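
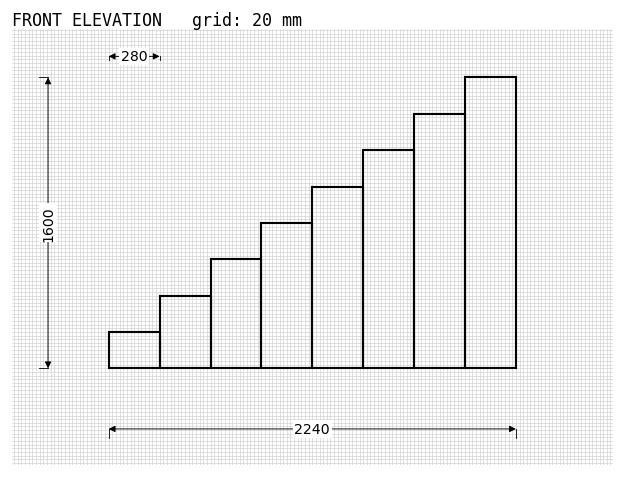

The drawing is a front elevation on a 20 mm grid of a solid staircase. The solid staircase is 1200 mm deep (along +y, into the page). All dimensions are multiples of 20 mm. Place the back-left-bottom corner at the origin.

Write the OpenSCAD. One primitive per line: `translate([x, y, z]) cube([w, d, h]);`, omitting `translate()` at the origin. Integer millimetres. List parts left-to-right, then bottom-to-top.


cube([280, 1200, 200]);
translate([280, 0, 0]) cube([280, 1200, 400]);
translate([560, 0, 0]) cube([280, 1200, 600]);
translate([840, 0, 0]) cube([280, 1200, 800]);
translate([1120, 0, 0]) cube([280, 1200, 1000]);
translate([1400, 0, 0]) cube([280, 1200, 1200]);
translate([1680, 0, 0]) cube([280, 1200, 1400]);
translate([1960, 0, 0]) cube([280, 1200, 1600]);


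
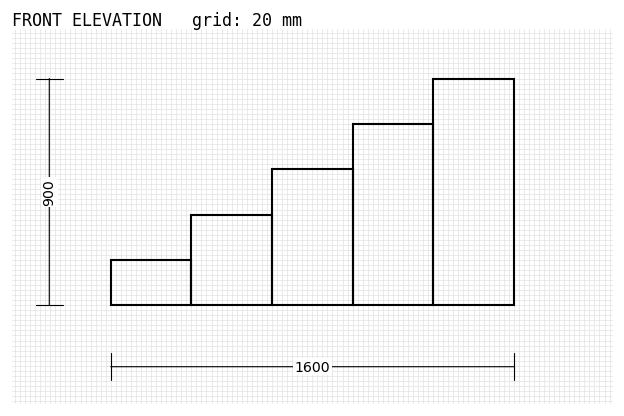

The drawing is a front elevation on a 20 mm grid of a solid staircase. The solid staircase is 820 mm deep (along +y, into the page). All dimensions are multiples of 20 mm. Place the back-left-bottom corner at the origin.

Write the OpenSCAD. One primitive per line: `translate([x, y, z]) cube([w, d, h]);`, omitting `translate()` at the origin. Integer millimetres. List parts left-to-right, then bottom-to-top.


cube([320, 820, 180]);
translate([320, 0, 0]) cube([320, 820, 360]);
translate([640, 0, 0]) cube([320, 820, 540]);
translate([960, 0, 0]) cube([320, 820, 720]);
translate([1280, 0, 0]) cube([320, 820, 900]);


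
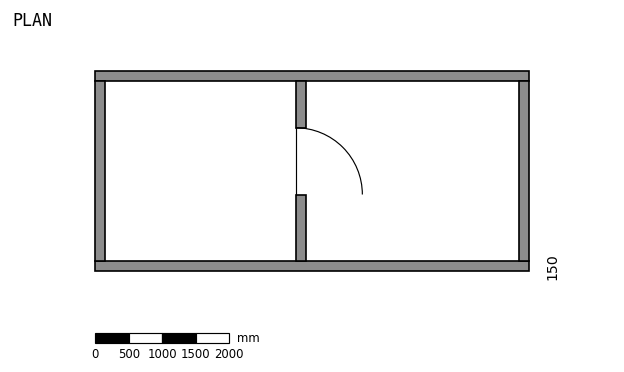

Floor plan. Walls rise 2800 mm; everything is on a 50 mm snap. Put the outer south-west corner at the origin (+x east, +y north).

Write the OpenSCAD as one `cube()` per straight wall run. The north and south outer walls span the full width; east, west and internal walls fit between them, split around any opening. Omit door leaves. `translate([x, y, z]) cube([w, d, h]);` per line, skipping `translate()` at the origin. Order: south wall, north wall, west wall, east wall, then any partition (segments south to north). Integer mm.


cube([6500, 150, 2800]);
translate([0, 2850, 0]) cube([6500, 150, 2800]);
translate([0, 150, 0]) cube([150, 2700, 2800]);
translate([6350, 150, 0]) cube([150, 2700, 2800]);
translate([3000, 150, 0]) cube([150, 1000, 2800]);
translate([3000, 2150, 0]) cube([150, 700, 2800]);


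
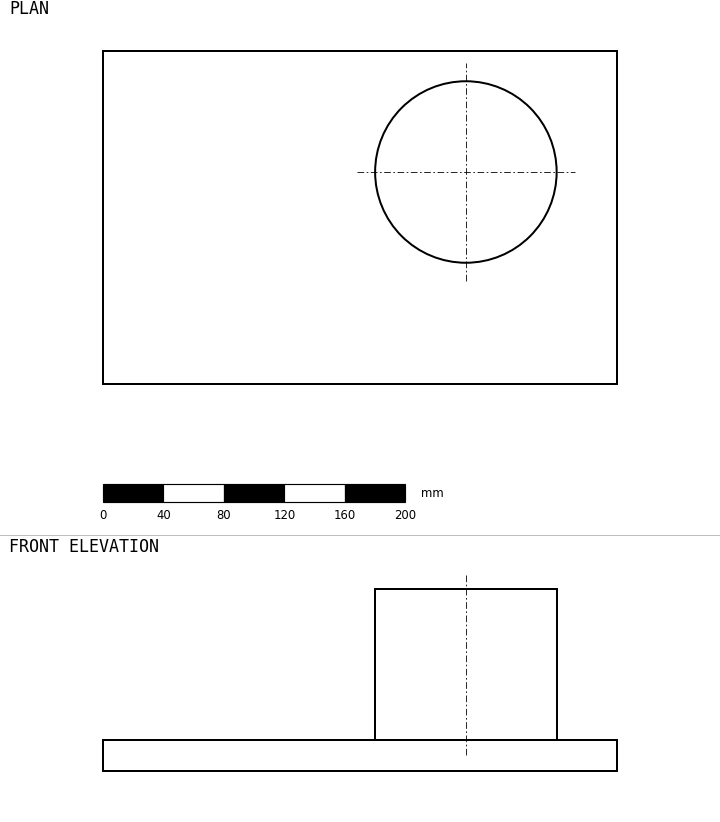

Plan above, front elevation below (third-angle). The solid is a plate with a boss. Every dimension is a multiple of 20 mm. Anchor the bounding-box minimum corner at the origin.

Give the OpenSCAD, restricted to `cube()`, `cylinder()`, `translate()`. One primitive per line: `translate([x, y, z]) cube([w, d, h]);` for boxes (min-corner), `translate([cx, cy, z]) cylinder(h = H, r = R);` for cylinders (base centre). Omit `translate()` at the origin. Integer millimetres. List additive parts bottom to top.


cube([340, 220, 20]);
translate([240, 140, 20]) cylinder(h = 100, r = 60);


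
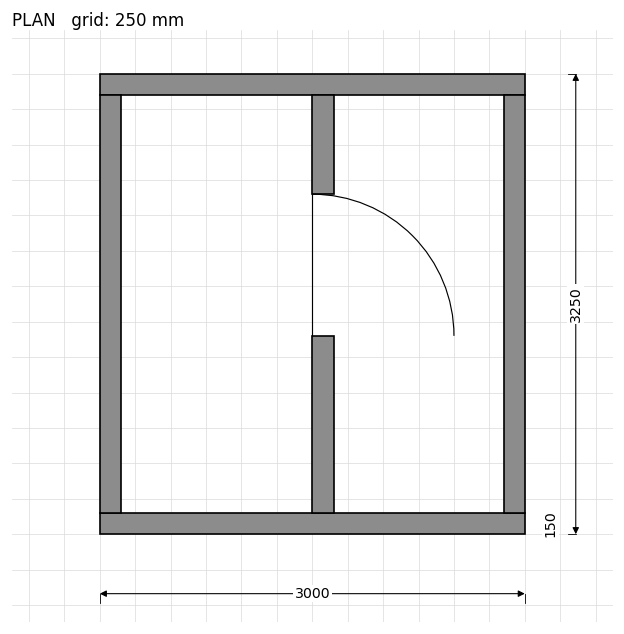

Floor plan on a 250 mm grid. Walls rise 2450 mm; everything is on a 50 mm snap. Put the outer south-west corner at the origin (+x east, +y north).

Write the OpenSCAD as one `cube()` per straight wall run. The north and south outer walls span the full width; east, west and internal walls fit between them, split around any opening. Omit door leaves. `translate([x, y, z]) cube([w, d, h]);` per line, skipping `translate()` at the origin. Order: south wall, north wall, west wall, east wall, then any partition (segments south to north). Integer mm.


cube([3000, 150, 2450]);
translate([0, 3100, 0]) cube([3000, 150, 2450]);
translate([0, 150, 0]) cube([150, 2950, 2450]);
translate([2850, 150, 0]) cube([150, 2950, 2450]);
translate([1500, 150, 0]) cube([150, 1250, 2450]);
translate([1500, 2400, 0]) cube([150, 700, 2450]);


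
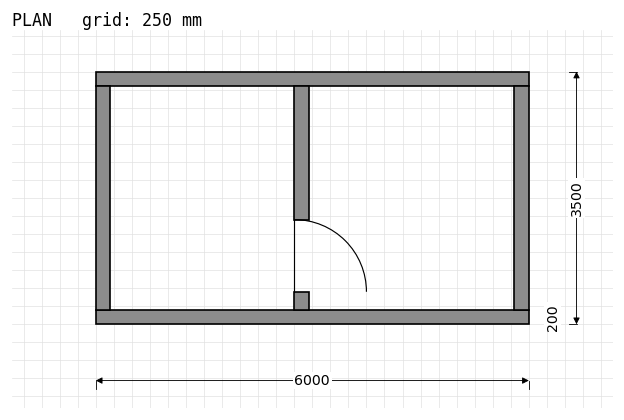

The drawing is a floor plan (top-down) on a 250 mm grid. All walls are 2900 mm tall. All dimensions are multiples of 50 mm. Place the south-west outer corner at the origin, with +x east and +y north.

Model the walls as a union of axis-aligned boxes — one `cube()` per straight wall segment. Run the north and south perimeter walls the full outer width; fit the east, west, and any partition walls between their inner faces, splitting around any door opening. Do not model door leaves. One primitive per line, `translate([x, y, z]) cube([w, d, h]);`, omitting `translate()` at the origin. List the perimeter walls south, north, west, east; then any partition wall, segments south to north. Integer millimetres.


cube([6000, 200, 2900]);
translate([0, 3300, 0]) cube([6000, 200, 2900]);
translate([0, 200, 0]) cube([200, 3100, 2900]);
translate([5800, 200, 0]) cube([200, 3100, 2900]);
translate([2750, 200, 0]) cube([200, 250, 2900]);
translate([2750, 1450, 0]) cube([200, 1850, 2900]);


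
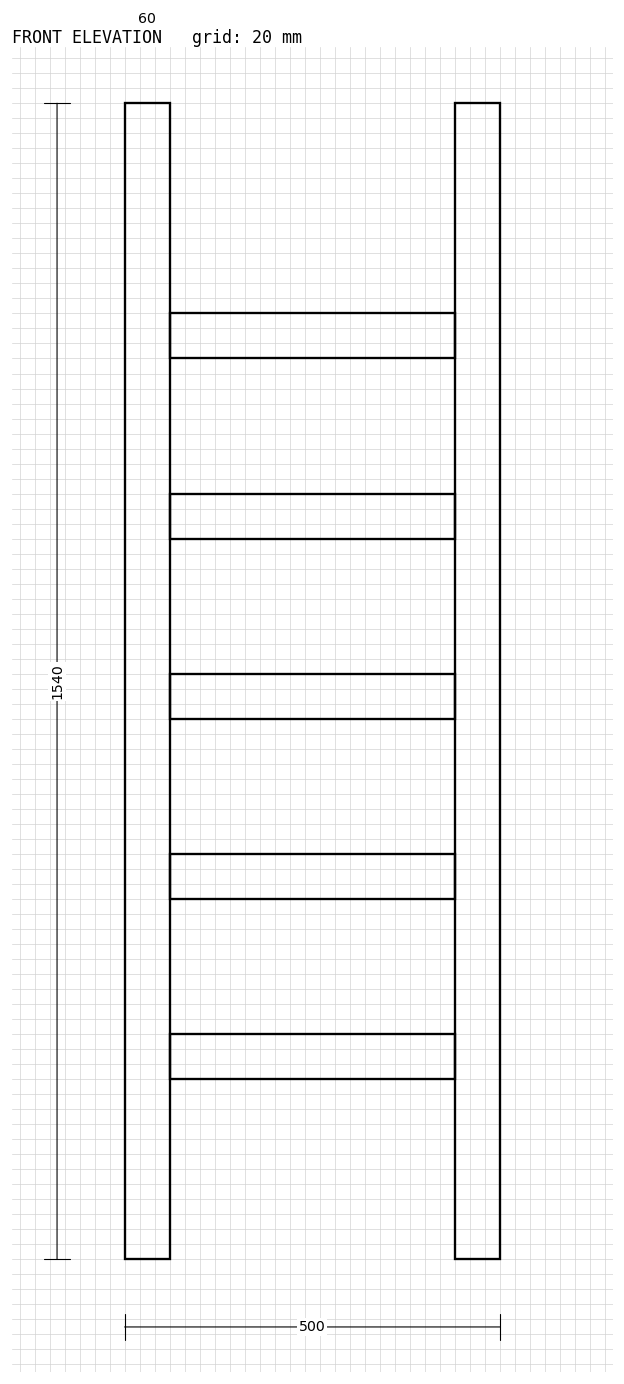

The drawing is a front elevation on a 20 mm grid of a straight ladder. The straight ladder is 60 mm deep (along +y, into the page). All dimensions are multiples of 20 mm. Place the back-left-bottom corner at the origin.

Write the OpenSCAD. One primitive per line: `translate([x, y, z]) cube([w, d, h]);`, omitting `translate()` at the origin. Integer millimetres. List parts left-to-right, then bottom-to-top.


cube([60, 60, 1540]);
translate([60, 0, 240]) cube([380, 60, 60]);
translate([60, 0, 480]) cube([380, 60, 60]);
translate([60, 0, 720]) cube([380, 60, 60]);
translate([60, 0, 960]) cube([380, 60, 60]);
translate([60, 0, 1200]) cube([380, 60, 60]);
translate([440, 0, 0]) cube([60, 60, 1540]);


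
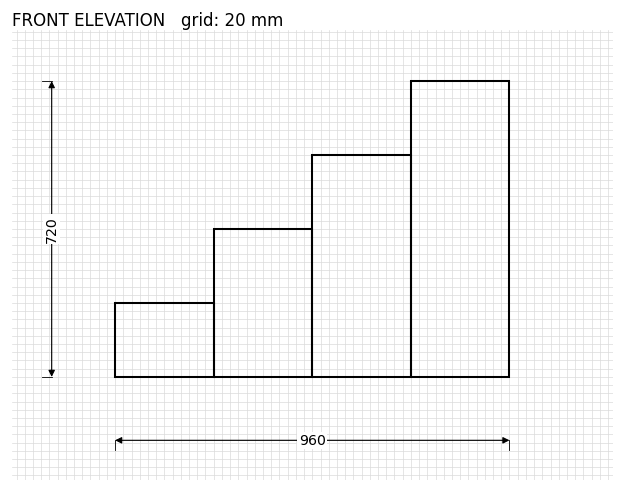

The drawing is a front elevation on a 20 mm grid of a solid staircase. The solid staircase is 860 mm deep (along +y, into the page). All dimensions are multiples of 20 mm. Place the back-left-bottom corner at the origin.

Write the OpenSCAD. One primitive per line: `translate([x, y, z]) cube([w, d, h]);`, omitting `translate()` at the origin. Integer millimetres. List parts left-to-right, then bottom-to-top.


cube([240, 860, 180]);
translate([240, 0, 0]) cube([240, 860, 360]);
translate([480, 0, 0]) cube([240, 860, 540]);
translate([720, 0, 0]) cube([240, 860, 720]);


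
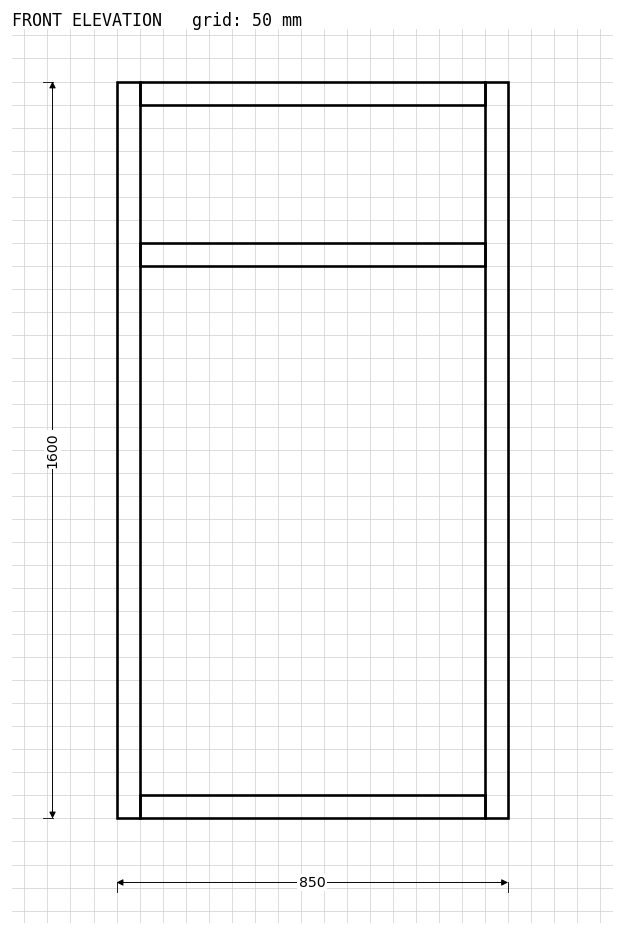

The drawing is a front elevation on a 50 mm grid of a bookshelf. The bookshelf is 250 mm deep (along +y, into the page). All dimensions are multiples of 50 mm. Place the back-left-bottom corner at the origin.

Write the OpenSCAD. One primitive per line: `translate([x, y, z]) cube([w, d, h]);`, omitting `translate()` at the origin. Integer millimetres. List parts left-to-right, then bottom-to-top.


cube([50, 250, 1600]);
translate([50, 0, 0]) cube([750, 250, 50]);
translate([50, 0, 1200]) cube([750, 250, 50]);
translate([50, 0, 1550]) cube([750, 250, 50]);
translate([800, 0, 0]) cube([50, 250, 1600]);


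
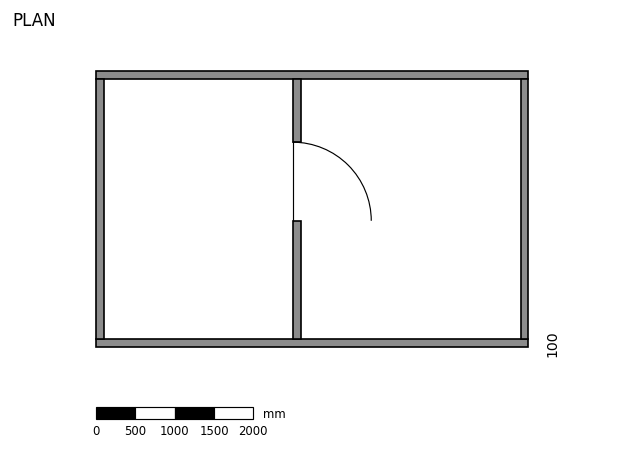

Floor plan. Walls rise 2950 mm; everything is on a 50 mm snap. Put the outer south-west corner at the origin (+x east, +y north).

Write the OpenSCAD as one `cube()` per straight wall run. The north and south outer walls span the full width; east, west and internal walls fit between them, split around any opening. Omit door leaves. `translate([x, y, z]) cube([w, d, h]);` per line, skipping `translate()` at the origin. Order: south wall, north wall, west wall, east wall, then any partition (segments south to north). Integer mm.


cube([5500, 100, 2950]);
translate([0, 3400, 0]) cube([5500, 100, 2950]);
translate([0, 100, 0]) cube([100, 3300, 2950]);
translate([5400, 100, 0]) cube([100, 3300, 2950]);
translate([2500, 100, 0]) cube([100, 1500, 2950]);
translate([2500, 2600, 0]) cube([100, 800, 2950]);


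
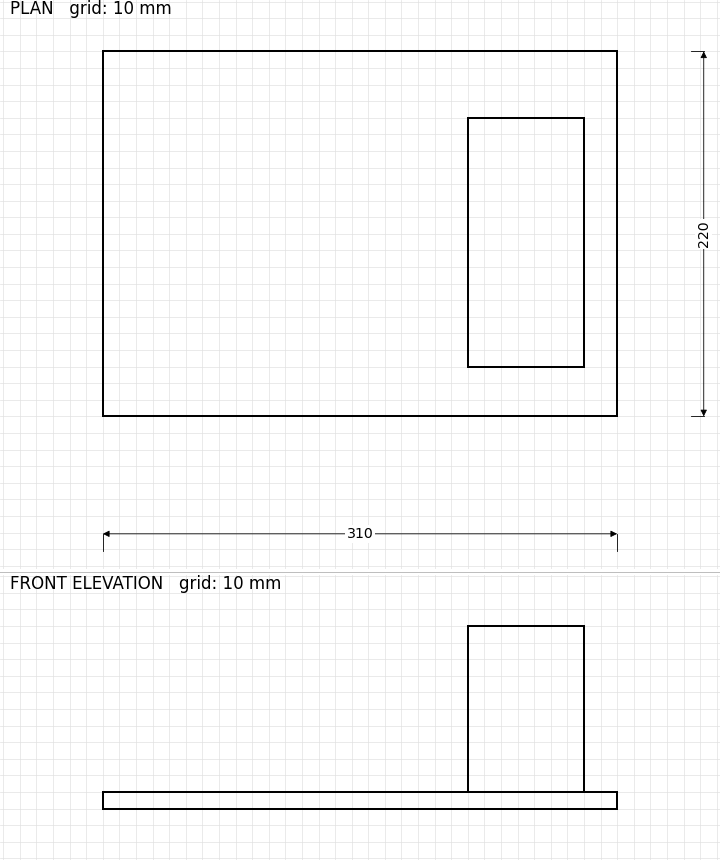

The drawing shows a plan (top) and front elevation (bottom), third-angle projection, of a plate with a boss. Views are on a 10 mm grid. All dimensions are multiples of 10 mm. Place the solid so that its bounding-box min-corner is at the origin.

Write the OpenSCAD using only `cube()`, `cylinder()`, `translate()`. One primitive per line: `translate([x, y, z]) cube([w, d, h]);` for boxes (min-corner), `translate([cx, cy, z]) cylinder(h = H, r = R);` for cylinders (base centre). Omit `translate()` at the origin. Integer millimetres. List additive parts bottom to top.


cube([310, 220, 10]);
translate([220, 30, 10]) cube([70, 150, 100]);


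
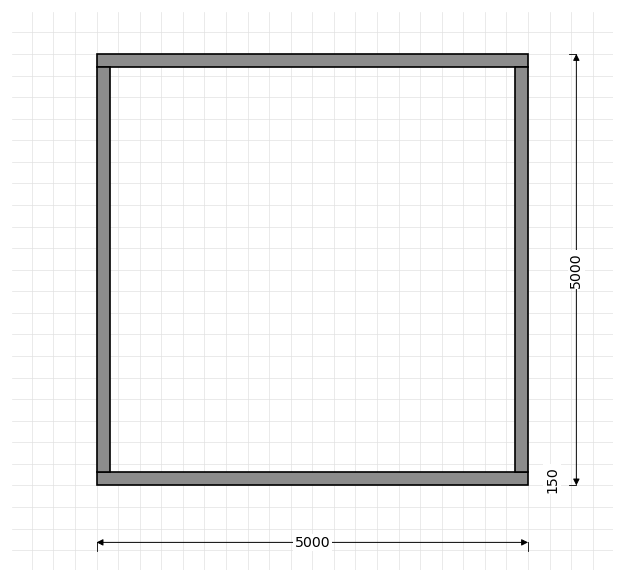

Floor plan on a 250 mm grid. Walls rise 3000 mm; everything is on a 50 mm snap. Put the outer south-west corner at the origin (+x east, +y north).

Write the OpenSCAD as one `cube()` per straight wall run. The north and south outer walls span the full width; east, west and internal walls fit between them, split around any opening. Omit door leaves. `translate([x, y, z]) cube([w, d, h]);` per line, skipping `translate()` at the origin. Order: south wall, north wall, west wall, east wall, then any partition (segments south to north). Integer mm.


cube([5000, 150, 3000]);
translate([0, 4850, 0]) cube([5000, 150, 3000]);
translate([0, 150, 0]) cube([150, 4700, 3000]);
translate([4850, 150, 0]) cube([150, 4700, 3000]);


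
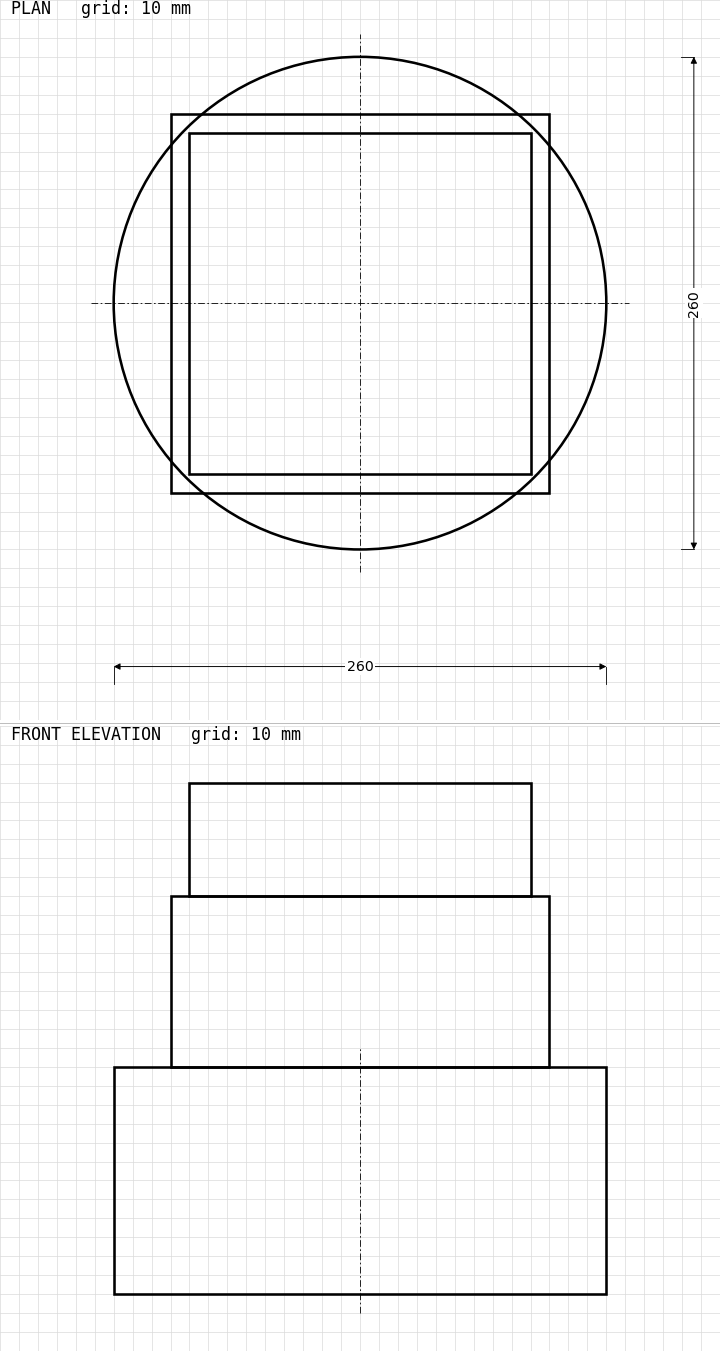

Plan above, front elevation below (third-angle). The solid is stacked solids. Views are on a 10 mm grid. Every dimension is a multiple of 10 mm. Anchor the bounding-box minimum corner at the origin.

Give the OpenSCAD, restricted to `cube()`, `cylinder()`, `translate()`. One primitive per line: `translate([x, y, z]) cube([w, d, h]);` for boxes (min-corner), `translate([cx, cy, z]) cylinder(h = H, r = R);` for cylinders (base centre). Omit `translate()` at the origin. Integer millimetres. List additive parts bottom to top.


translate([130, 130, 0]) cylinder(h = 120, r = 130);
translate([30, 30, 120]) cube([200, 200, 90]);
translate([40, 40, 210]) cube([180, 180, 60]);


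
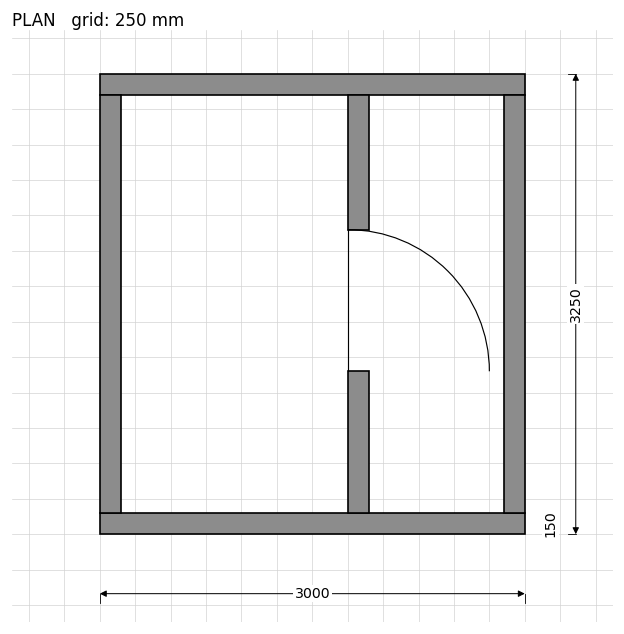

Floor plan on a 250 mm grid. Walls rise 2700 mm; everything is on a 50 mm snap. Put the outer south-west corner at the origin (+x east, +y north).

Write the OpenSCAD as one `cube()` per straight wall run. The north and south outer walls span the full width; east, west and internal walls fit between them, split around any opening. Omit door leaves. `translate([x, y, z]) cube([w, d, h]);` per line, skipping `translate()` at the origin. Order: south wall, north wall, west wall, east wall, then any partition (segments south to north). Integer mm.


cube([3000, 150, 2700]);
translate([0, 3100, 0]) cube([3000, 150, 2700]);
translate([0, 150, 0]) cube([150, 2950, 2700]);
translate([2850, 150, 0]) cube([150, 2950, 2700]);
translate([1750, 150, 0]) cube([150, 1000, 2700]);
translate([1750, 2150, 0]) cube([150, 950, 2700]);


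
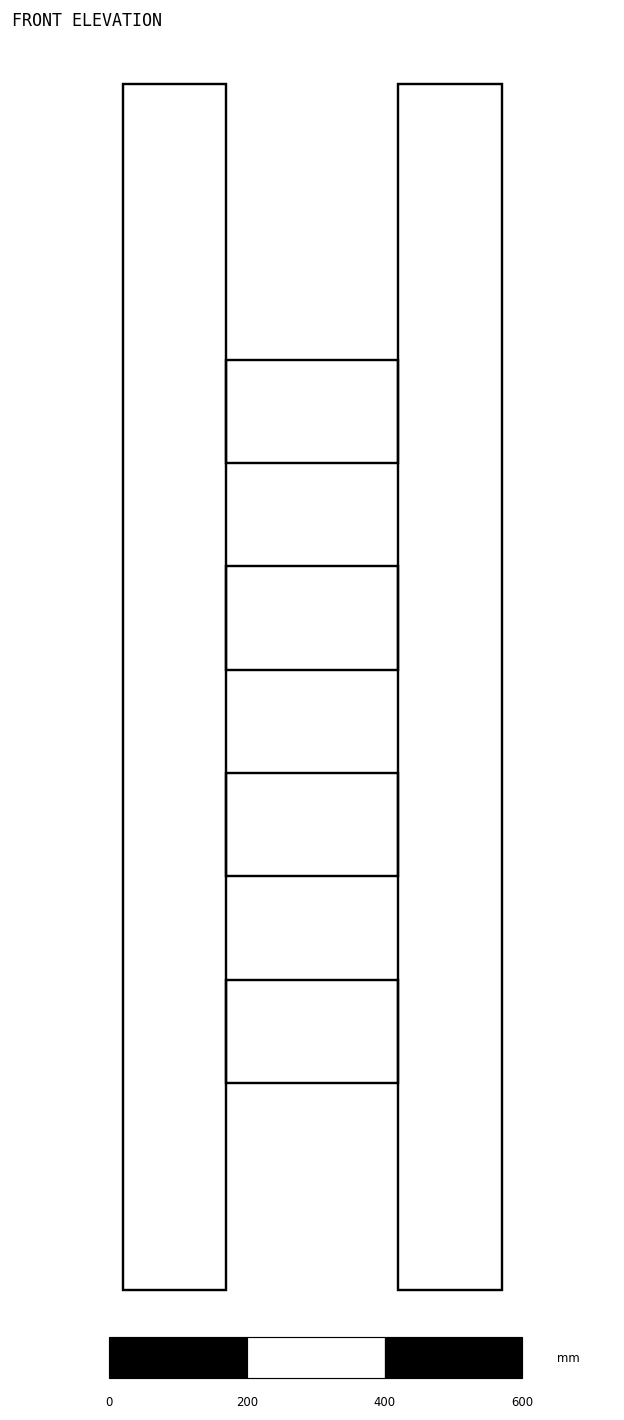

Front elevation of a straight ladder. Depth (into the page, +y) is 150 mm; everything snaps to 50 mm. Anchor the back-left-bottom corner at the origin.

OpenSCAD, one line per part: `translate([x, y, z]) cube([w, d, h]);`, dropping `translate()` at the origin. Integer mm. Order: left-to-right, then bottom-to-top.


cube([150, 150, 1750]);
translate([150, 0, 300]) cube([250, 150, 150]);
translate([150, 0, 600]) cube([250, 150, 150]);
translate([150, 0, 900]) cube([250, 150, 150]);
translate([150, 0, 1200]) cube([250, 150, 150]);
translate([400, 0, 0]) cube([150, 150, 1750]);


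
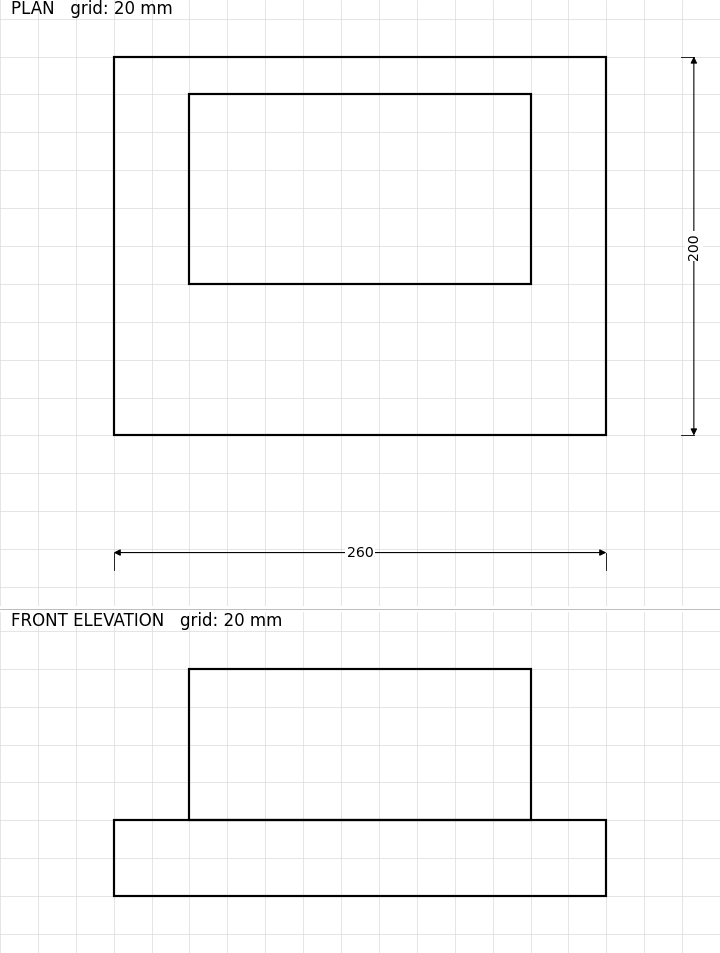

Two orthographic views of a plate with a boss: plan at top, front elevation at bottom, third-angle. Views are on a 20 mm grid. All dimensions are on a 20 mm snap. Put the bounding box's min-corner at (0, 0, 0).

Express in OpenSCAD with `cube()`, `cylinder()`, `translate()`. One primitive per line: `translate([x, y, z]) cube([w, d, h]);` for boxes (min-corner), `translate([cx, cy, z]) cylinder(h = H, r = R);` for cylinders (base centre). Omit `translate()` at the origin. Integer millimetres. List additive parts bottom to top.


cube([260, 200, 40]);
translate([40, 80, 40]) cube([180, 100, 80]);


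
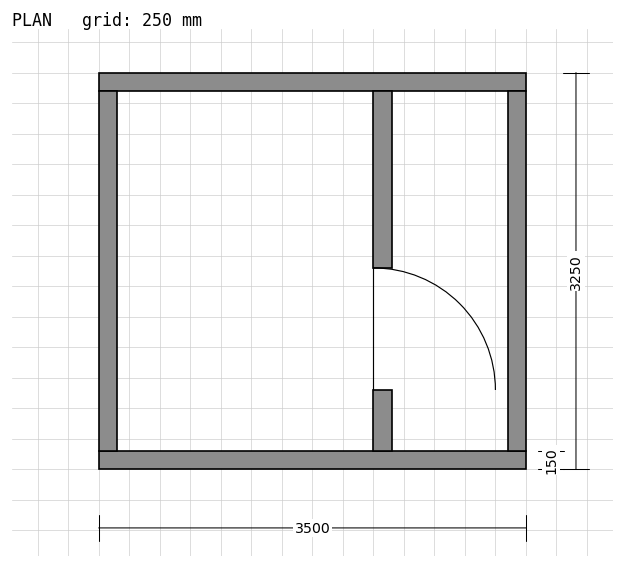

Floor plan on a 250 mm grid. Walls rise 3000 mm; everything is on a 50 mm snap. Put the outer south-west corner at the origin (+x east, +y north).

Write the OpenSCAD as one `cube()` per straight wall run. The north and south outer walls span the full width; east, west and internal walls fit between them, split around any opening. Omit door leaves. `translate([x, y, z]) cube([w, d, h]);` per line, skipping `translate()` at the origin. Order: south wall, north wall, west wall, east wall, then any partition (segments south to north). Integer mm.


cube([3500, 150, 3000]);
translate([0, 3100, 0]) cube([3500, 150, 3000]);
translate([0, 150, 0]) cube([150, 2950, 3000]);
translate([3350, 150, 0]) cube([150, 2950, 3000]);
translate([2250, 150, 0]) cube([150, 500, 3000]);
translate([2250, 1650, 0]) cube([150, 1450, 3000]);


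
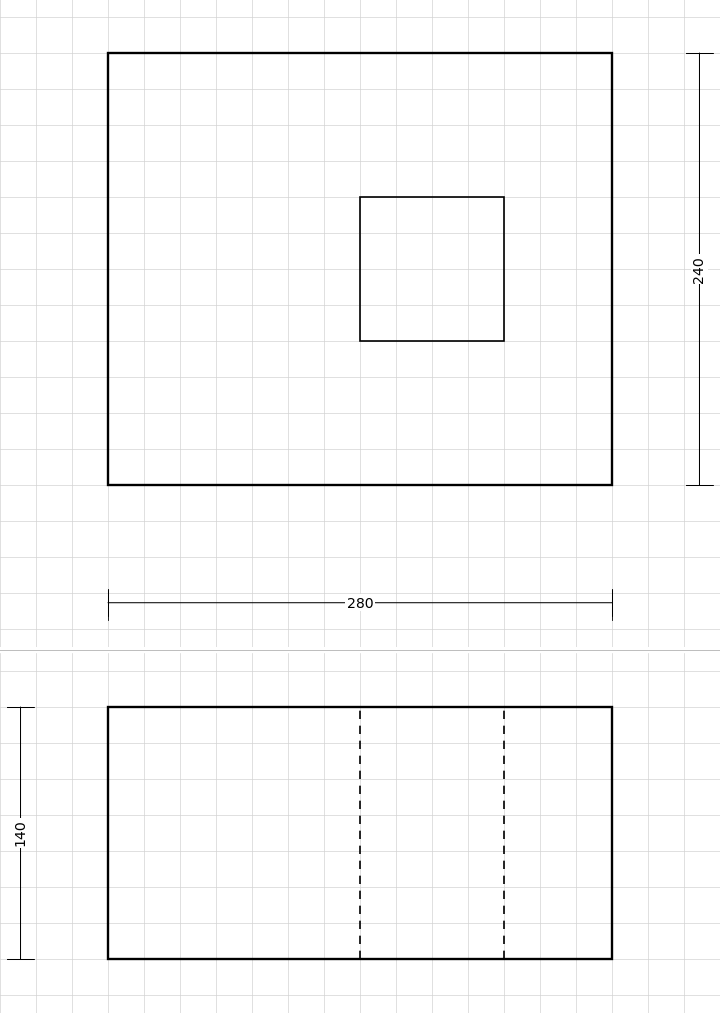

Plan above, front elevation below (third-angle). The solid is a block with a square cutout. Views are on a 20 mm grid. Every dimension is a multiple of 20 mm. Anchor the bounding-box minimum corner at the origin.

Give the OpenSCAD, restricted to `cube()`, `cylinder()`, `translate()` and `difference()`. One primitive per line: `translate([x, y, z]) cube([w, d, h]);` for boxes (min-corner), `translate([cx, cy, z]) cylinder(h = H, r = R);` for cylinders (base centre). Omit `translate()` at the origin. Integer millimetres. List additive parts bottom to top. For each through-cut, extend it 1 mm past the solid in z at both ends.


difference() {
  cube([280, 240, 140]);
  translate([140, 80, -1]) cube([80, 80, 142]);
}


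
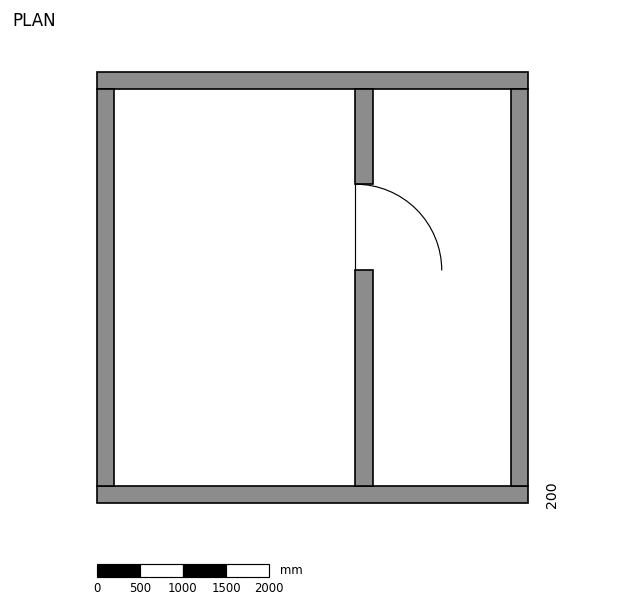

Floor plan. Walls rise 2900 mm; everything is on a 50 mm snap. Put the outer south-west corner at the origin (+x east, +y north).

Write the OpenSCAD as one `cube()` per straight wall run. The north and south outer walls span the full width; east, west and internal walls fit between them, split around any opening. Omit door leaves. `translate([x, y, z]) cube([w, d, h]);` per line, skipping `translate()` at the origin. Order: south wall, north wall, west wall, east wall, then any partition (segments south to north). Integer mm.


cube([5000, 200, 2900]);
translate([0, 4800, 0]) cube([5000, 200, 2900]);
translate([0, 200, 0]) cube([200, 4600, 2900]);
translate([4800, 200, 0]) cube([200, 4600, 2900]);
translate([3000, 200, 0]) cube([200, 2500, 2900]);
translate([3000, 3700, 0]) cube([200, 1100, 2900]);


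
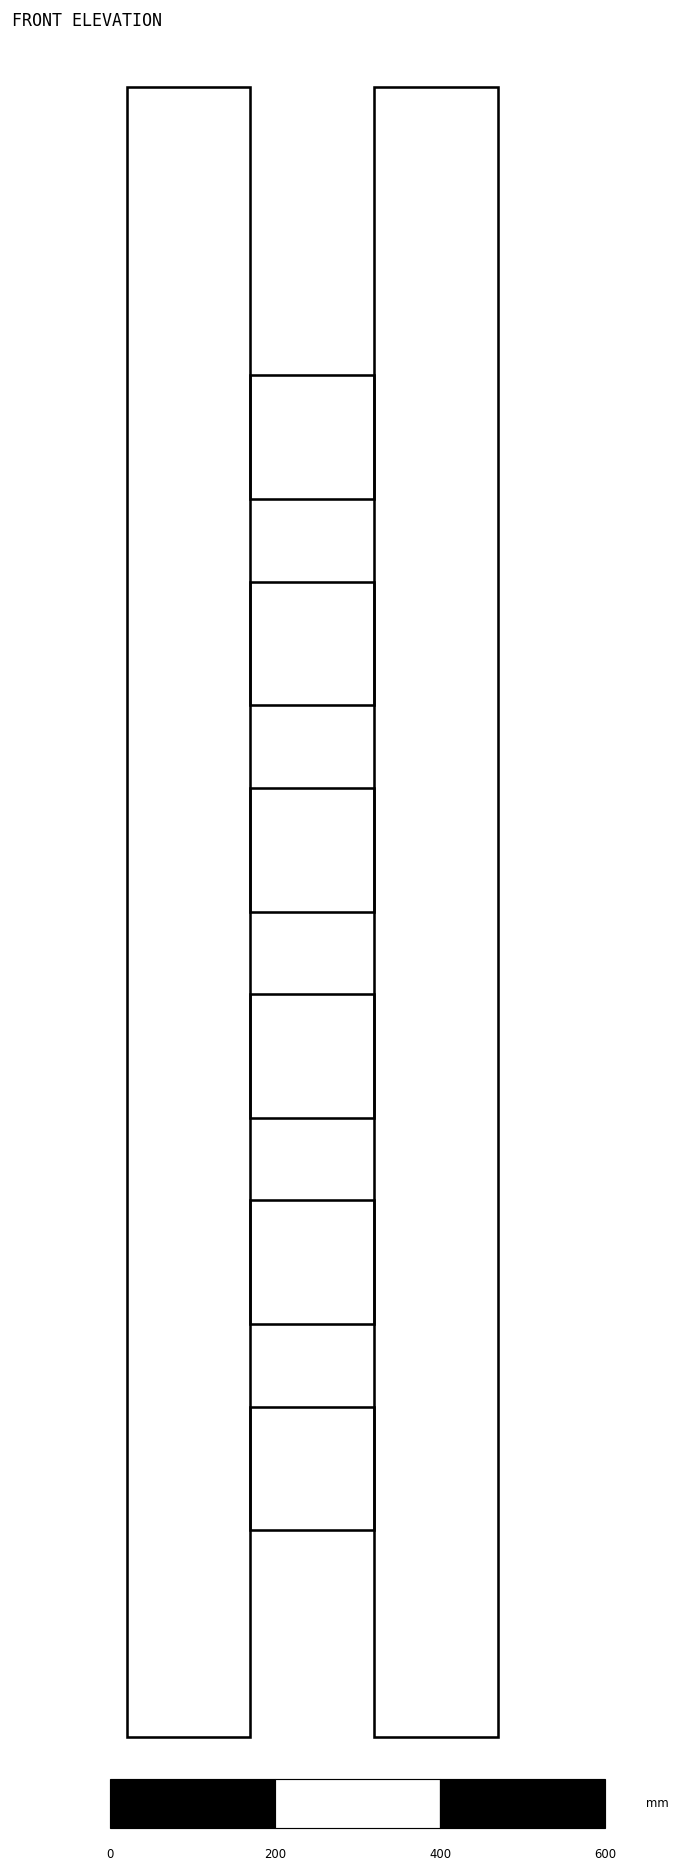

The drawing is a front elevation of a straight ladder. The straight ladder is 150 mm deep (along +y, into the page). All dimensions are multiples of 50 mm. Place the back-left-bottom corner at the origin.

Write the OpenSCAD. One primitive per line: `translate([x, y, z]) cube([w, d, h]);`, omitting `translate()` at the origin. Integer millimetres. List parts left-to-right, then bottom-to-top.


cube([150, 150, 2000]);
translate([150, 0, 250]) cube([150, 150, 150]);
translate([150, 0, 500]) cube([150, 150, 150]);
translate([150, 0, 750]) cube([150, 150, 150]);
translate([150, 0, 1000]) cube([150, 150, 150]);
translate([150, 0, 1250]) cube([150, 150, 150]);
translate([150, 0, 1500]) cube([150, 150, 150]);
translate([300, 0, 0]) cube([150, 150, 2000]);


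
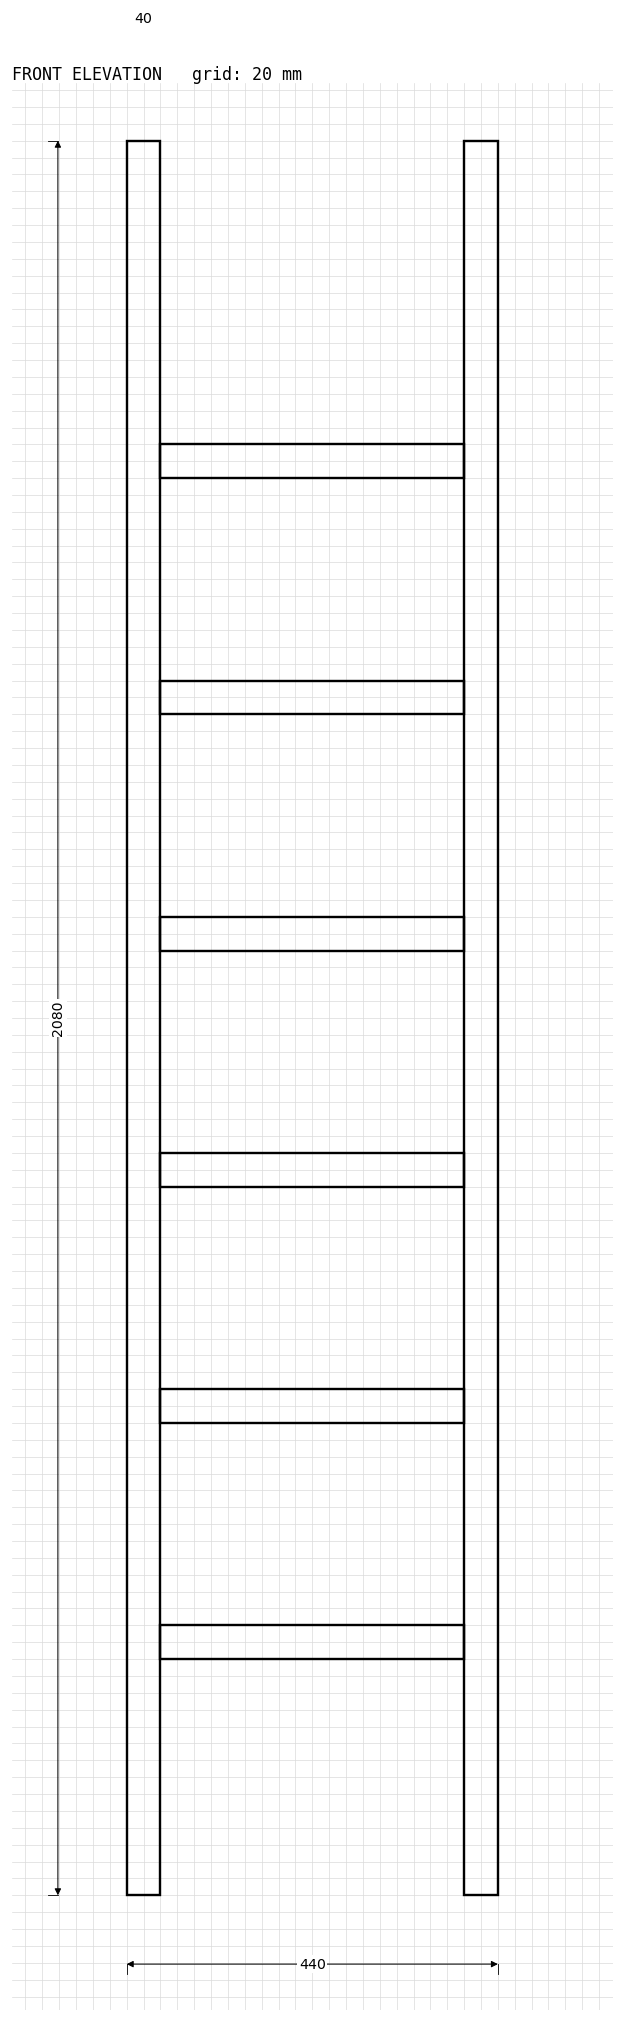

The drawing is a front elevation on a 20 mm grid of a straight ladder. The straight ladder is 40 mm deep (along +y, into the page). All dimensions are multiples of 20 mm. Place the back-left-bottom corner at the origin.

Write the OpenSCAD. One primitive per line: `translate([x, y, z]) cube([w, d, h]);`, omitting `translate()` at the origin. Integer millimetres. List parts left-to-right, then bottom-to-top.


cube([40, 40, 2080]);
translate([40, 0, 280]) cube([360, 40, 40]);
translate([40, 0, 560]) cube([360, 40, 40]);
translate([40, 0, 840]) cube([360, 40, 40]);
translate([40, 0, 1120]) cube([360, 40, 40]);
translate([40, 0, 1400]) cube([360, 40, 40]);
translate([40, 0, 1680]) cube([360, 40, 40]);
translate([400, 0, 0]) cube([40, 40, 2080]);


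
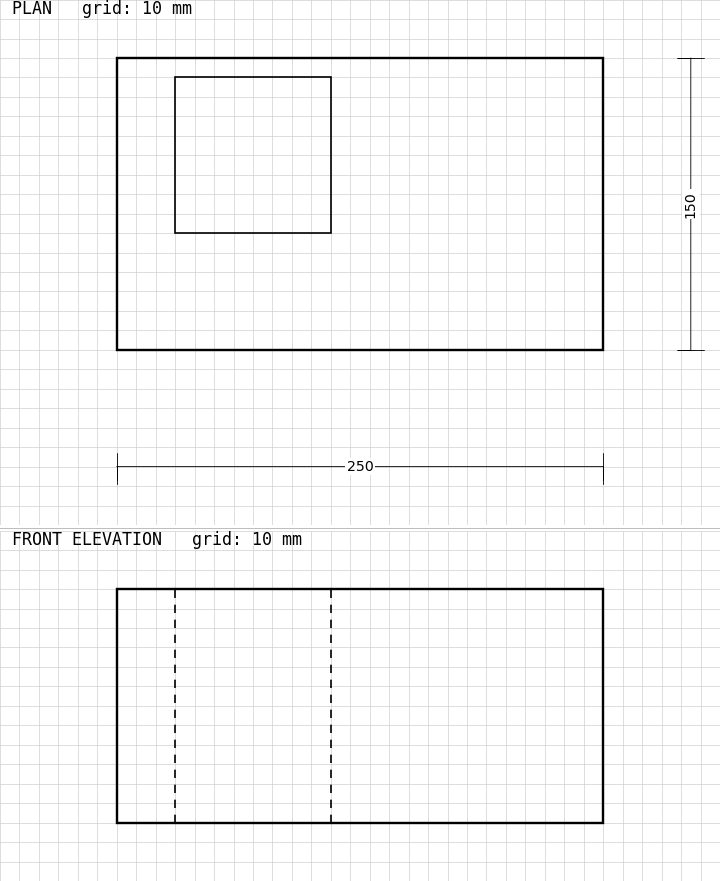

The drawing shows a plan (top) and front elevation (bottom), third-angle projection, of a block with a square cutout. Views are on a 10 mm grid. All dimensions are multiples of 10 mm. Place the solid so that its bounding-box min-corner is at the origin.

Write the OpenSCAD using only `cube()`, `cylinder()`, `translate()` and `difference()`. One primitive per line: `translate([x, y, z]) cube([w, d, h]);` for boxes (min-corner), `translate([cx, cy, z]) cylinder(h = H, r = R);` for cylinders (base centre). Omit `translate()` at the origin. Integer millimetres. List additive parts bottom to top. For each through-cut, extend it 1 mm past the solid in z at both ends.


difference() {
  cube([250, 150, 120]);
  translate([30, 60, -1]) cube([80, 80, 122]);
}


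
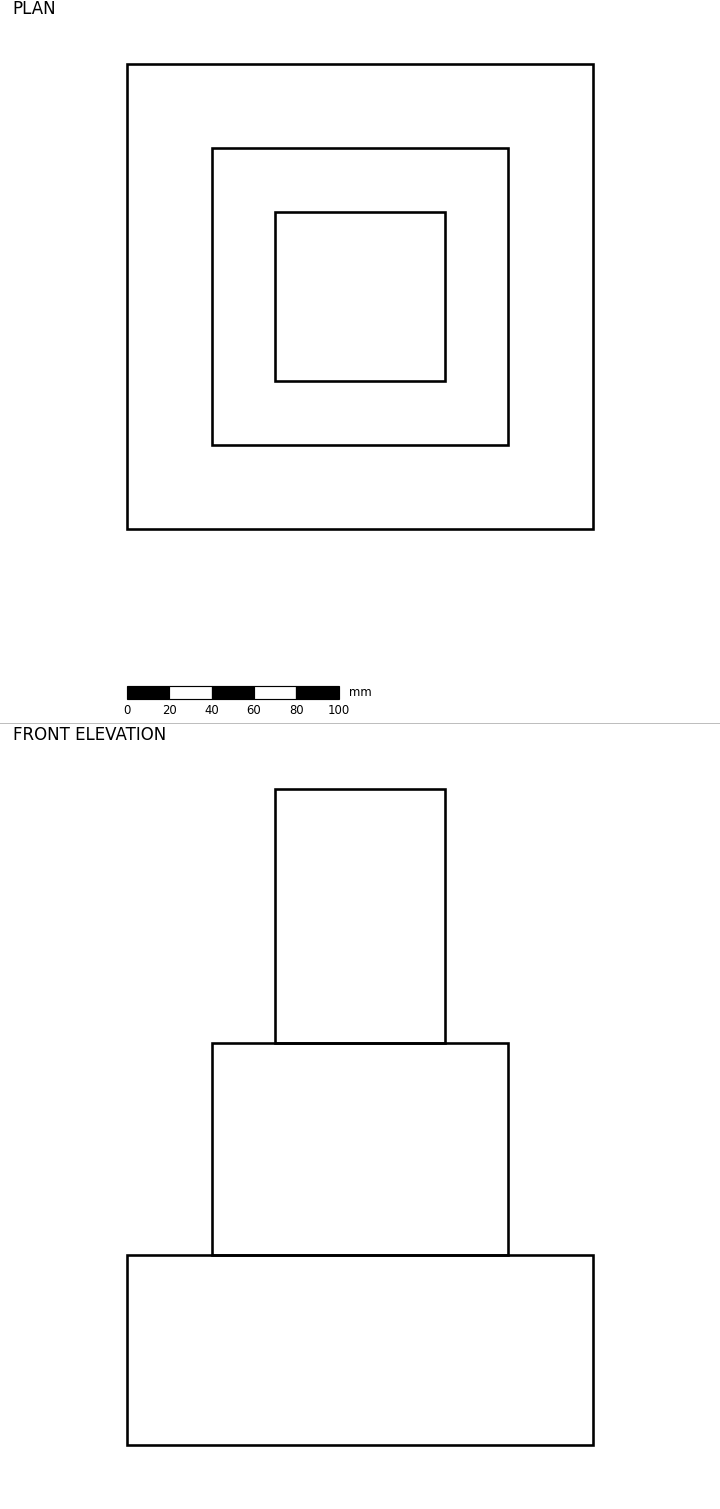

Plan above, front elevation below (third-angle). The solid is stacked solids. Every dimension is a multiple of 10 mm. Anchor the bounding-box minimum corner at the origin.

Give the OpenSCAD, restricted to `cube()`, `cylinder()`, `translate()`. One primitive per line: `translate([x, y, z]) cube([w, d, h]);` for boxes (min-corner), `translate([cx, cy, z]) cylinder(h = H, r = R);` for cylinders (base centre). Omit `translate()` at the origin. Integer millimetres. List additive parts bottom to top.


cube([220, 220, 90]);
translate([40, 40, 90]) cube([140, 140, 100]);
translate([70, 70, 190]) cube([80, 80, 120]);


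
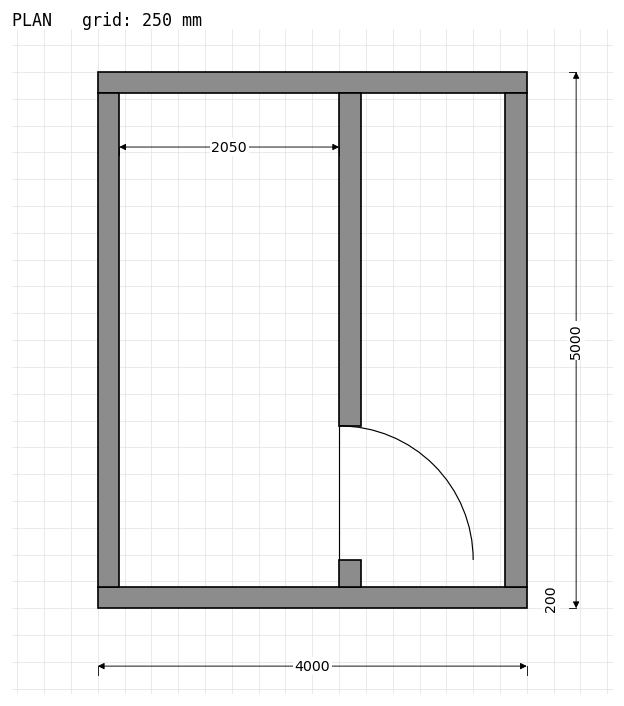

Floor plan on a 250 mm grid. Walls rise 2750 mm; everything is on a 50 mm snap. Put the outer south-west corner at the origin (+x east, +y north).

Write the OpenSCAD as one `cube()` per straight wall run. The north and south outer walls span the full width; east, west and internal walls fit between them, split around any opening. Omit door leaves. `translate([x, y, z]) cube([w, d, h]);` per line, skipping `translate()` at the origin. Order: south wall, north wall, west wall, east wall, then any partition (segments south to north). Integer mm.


cube([4000, 200, 2750]);
translate([0, 4800, 0]) cube([4000, 200, 2750]);
translate([0, 200, 0]) cube([200, 4600, 2750]);
translate([3800, 200, 0]) cube([200, 4600, 2750]);
translate([2250, 200, 0]) cube([200, 250, 2750]);
translate([2250, 1700, 0]) cube([200, 3100, 2750]);


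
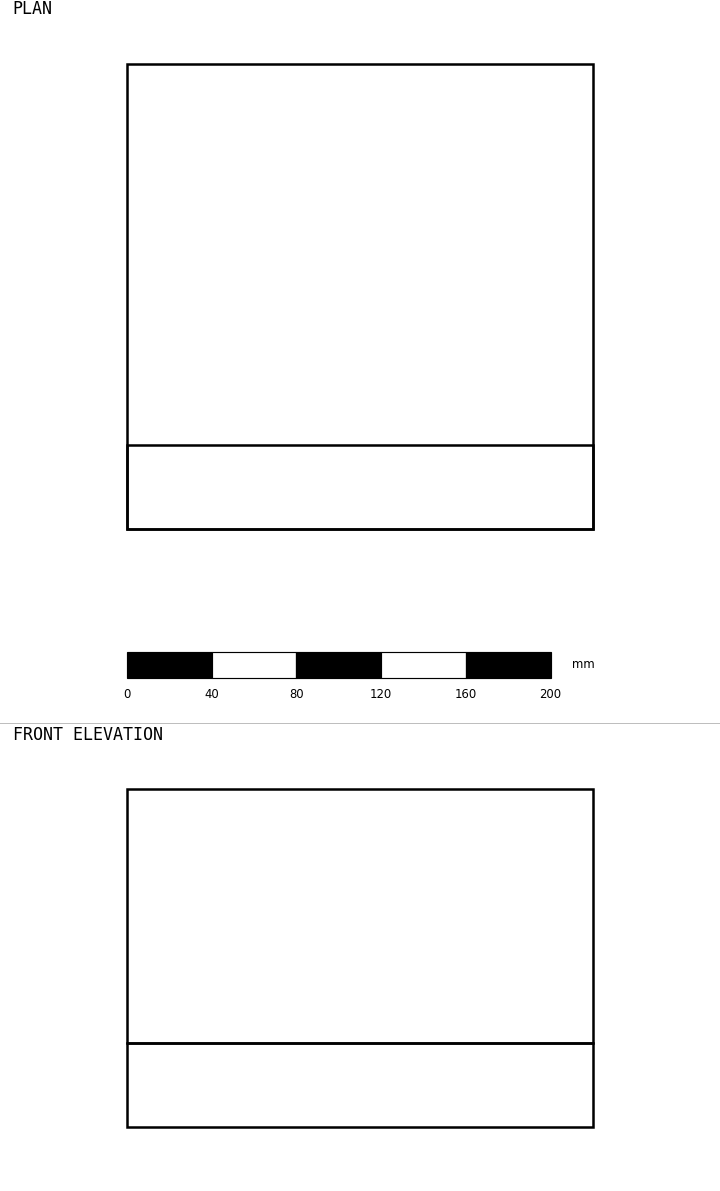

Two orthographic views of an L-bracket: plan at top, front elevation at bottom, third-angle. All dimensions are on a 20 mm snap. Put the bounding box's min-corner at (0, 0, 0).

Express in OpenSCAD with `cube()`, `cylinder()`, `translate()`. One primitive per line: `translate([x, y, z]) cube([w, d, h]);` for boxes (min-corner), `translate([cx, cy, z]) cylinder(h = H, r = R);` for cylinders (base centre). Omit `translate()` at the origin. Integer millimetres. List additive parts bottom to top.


cube([220, 220, 40]);
translate([0, 0, 40]) cube([220, 40, 120]);


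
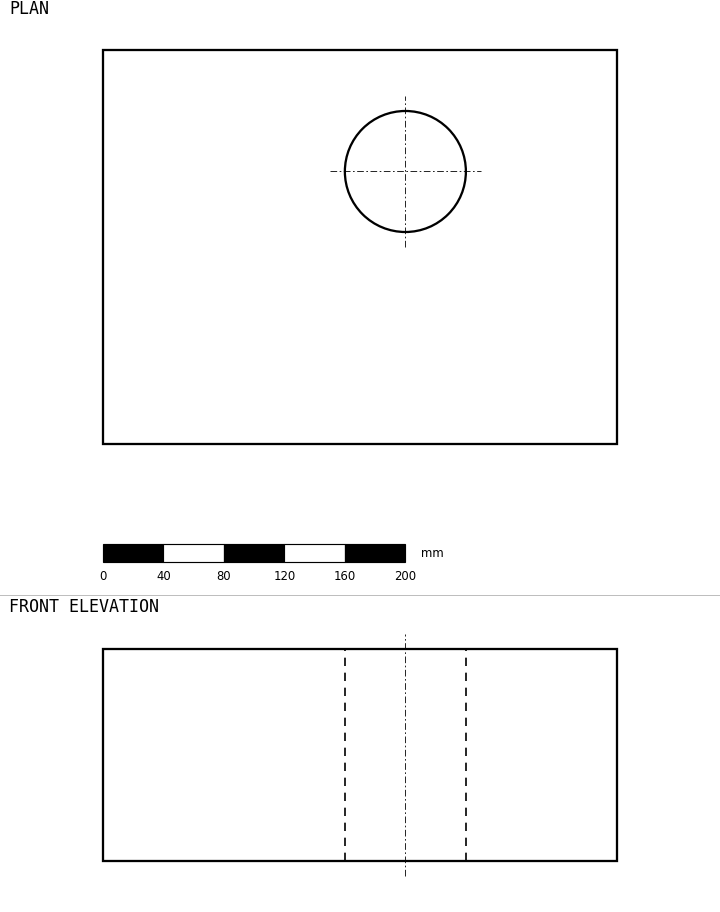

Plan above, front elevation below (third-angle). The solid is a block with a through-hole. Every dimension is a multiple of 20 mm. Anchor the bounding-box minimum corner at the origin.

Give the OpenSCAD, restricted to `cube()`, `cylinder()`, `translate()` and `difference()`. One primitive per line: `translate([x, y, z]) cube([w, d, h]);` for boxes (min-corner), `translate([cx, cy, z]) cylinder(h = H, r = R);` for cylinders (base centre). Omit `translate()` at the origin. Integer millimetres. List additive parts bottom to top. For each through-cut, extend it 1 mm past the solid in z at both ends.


difference() {
  cube([340, 260, 140]);
  translate([200, 180, -1]) cylinder(h = 142, r = 40);
}


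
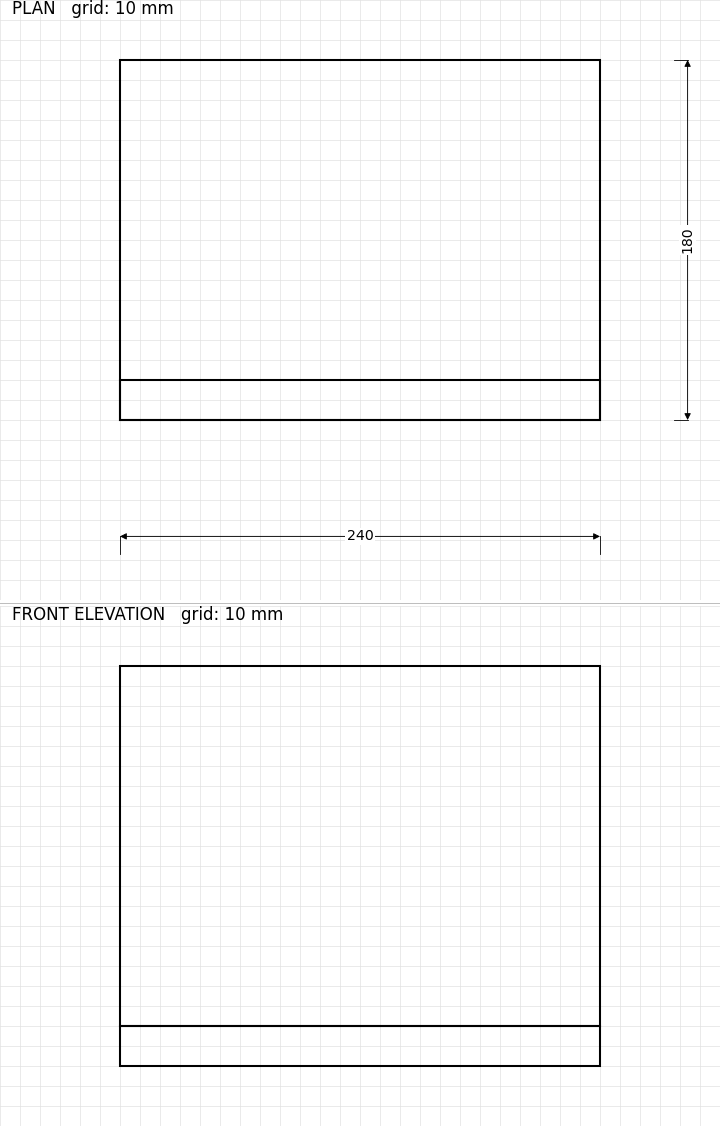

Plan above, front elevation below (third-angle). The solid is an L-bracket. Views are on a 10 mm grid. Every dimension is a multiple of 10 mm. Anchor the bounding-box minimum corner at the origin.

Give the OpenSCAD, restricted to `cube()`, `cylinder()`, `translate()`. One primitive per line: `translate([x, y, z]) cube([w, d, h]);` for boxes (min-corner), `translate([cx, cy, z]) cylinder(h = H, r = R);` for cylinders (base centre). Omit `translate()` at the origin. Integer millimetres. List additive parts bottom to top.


cube([240, 180, 20]);
translate([0, 0, 20]) cube([240, 20, 180]);


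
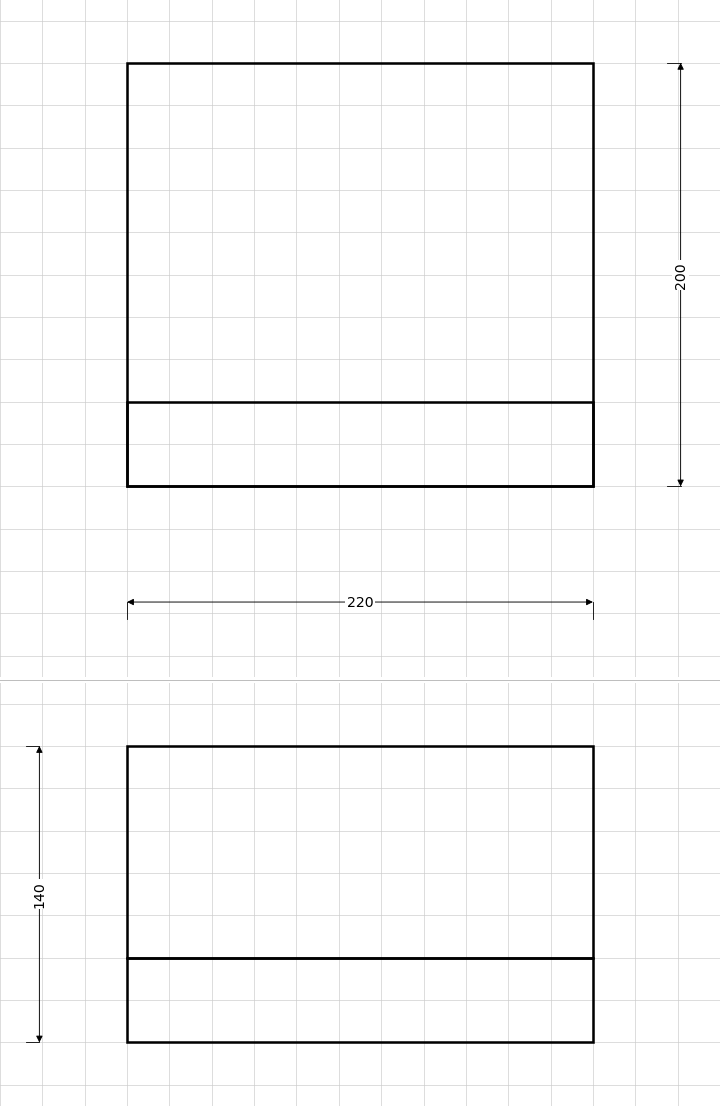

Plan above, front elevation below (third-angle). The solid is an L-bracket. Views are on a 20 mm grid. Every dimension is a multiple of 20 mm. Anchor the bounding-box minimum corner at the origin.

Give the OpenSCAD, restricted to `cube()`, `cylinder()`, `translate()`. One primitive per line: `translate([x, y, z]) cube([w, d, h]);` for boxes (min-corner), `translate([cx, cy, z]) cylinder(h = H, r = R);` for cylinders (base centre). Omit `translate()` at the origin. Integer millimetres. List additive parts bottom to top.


cube([220, 200, 40]);
translate([0, 0, 40]) cube([220, 40, 100]);


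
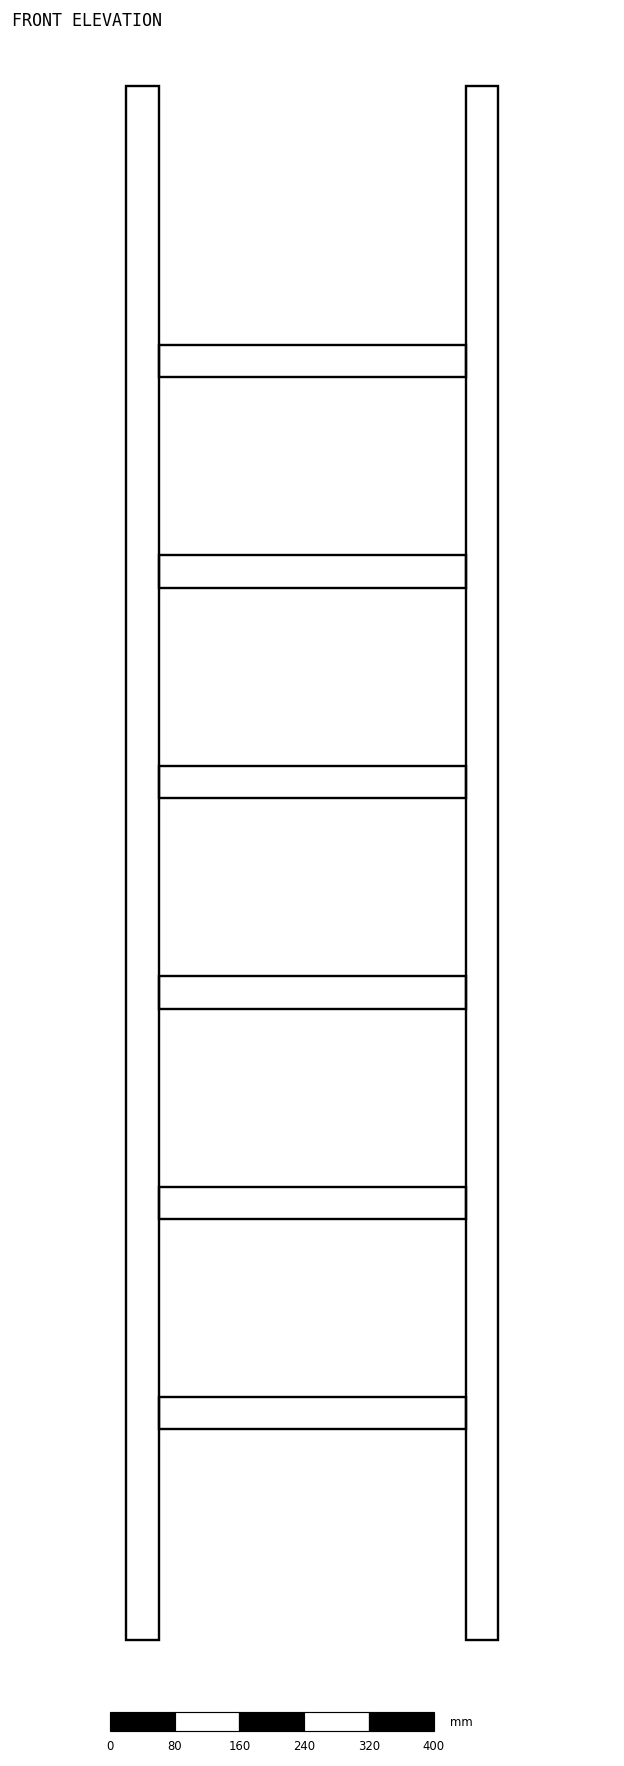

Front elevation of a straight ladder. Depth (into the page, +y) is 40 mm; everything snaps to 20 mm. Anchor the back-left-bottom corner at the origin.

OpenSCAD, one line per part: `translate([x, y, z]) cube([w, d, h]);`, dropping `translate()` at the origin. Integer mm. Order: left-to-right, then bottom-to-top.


cube([40, 40, 1920]);
translate([40, 0, 260]) cube([380, 40, 40]);
translate([40, 0, 520]) cube([380, 40, 40]);
translate([40, 0, 780]) cube([380, 40, 40]);
translate([40, 0, 1040]) cube([380, 40, 40]);
translate([40, 0, 1300]) cube([380, 40, 40]);
translate([40, 0, 1560]) cube([380, 40, 40]);
translate([420, 0, 0]) cube([40, 40, 1920]);


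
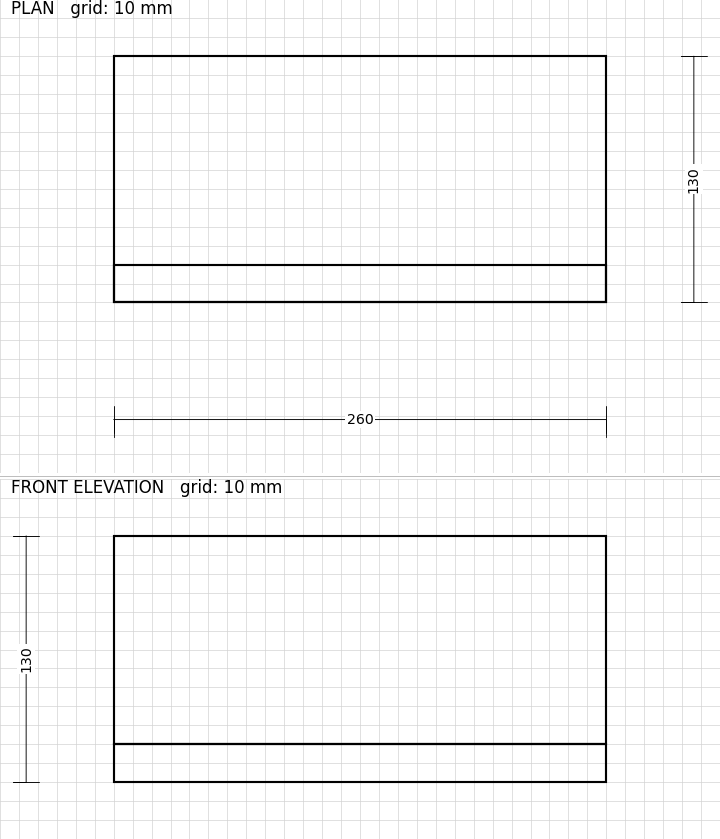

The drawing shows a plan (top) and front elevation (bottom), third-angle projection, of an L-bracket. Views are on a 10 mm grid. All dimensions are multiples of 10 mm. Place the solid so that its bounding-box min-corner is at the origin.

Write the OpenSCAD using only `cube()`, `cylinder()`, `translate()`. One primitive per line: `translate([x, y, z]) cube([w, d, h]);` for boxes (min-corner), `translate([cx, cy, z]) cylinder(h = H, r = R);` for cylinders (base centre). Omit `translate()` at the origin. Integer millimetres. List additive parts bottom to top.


cube([260, 130, 20]);
translate([0, 0, 20]) cube([260, 20, 110]);


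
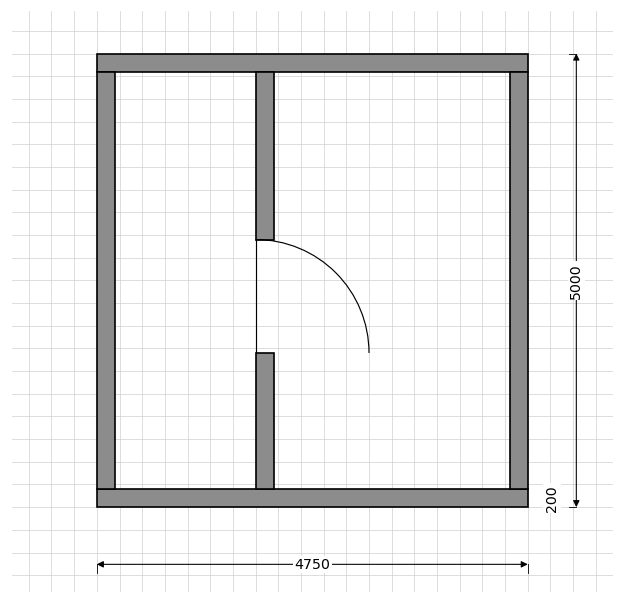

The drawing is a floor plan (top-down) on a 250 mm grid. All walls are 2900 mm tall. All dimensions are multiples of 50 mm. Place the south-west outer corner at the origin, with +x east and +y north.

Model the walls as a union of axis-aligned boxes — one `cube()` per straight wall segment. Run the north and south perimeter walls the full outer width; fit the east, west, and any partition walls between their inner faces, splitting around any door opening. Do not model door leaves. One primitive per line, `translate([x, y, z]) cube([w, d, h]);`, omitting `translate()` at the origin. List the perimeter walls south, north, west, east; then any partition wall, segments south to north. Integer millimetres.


cube([4750, 200, 2900]);
translate([0, 4800, 0]) cube([4750, 200, 2900]);
translate([0, 200, 0]) cube([200, 4600, 2900]);
translate([4550, 200, 0]) cube([200, 4600, 2900]);
translate([1750, 200, 0]) cube([200, 1500, 2900]);
translate([1750, 2950, 0]) cube([200, 1850, 2900]);


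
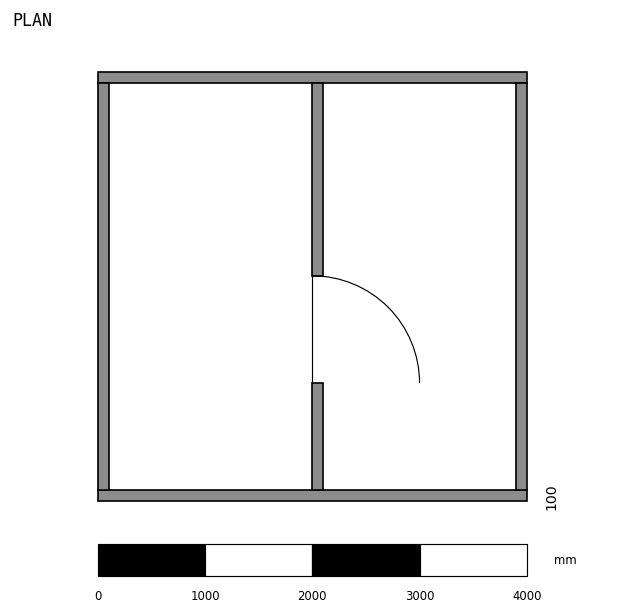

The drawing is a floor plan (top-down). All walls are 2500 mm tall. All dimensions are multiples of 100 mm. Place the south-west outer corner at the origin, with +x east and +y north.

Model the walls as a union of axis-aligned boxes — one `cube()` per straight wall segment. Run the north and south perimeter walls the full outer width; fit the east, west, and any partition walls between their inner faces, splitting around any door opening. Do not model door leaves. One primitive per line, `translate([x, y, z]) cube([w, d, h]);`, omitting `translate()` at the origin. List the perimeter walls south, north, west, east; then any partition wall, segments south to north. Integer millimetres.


cube([4000, 100, 2500]);
translate([0, 3900, 0]) cube([4000, 100, 2500]);
translate([0, 100, 0]) cube([100, 3800, 2500]);
translate([3900, 100, 0]) cube([100, 3800, 2500]);
translate([2000, 100, 0]) cube([100, 1000, 2500]);
translate([2000, 2100, 0]) cube([100, 1800, 2500]);


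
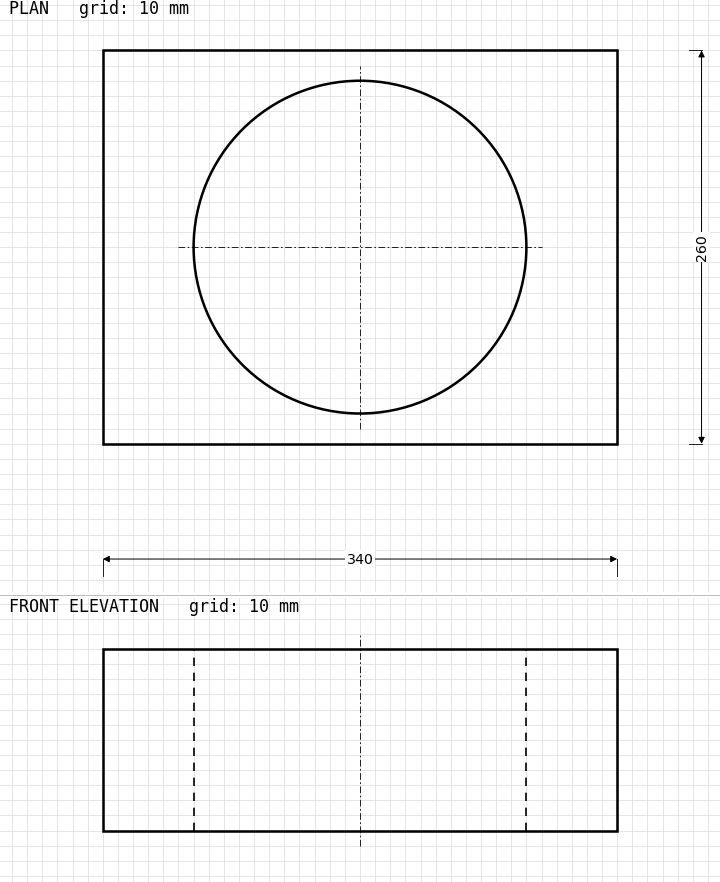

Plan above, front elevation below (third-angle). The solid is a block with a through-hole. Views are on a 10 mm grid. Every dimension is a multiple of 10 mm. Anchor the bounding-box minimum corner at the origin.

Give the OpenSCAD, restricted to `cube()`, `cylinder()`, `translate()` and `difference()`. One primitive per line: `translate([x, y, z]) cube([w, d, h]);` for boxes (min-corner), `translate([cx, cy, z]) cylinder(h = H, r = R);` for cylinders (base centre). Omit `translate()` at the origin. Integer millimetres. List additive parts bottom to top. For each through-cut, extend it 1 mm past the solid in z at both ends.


difference() {
  cube([340, 260, 120]);
  translate([170, 130, -1]) cylinder(h = 122, r = 110);
}


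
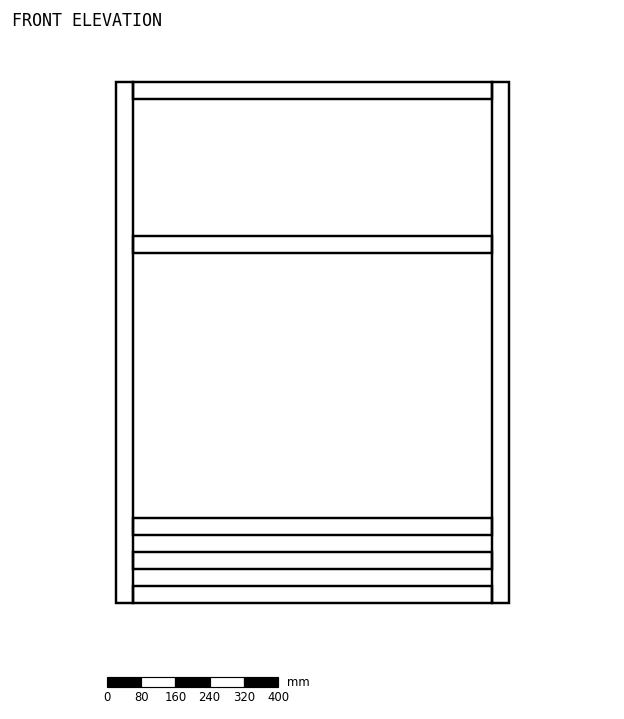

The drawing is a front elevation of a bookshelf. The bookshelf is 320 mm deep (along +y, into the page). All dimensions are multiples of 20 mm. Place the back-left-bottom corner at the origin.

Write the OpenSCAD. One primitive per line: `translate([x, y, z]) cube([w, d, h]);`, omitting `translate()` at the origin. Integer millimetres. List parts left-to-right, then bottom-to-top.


cube([40, 320, 1220]);
translate([40, 0, 0]) cube([840, 320, 40]);
translate([40, 0, 80]) cube([840, 320, 40]);
translate([40, 0, 160]) cube([840, 320, 40]);
translate([40, 0, 820]) cube([840, 320, 40]);
translate([40, 0, 1180]) cube([840, 320, 40]);
translate([880, 0, 0]) cube([40, 320, 1220]);


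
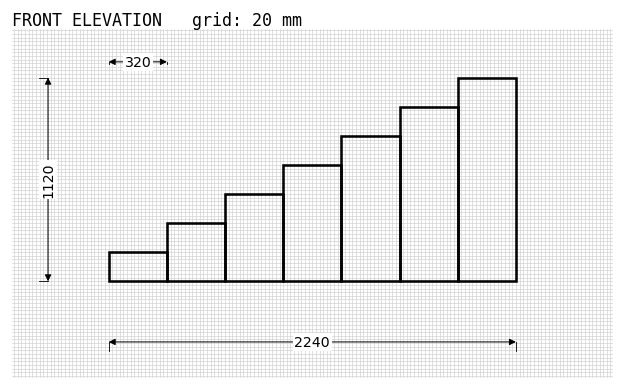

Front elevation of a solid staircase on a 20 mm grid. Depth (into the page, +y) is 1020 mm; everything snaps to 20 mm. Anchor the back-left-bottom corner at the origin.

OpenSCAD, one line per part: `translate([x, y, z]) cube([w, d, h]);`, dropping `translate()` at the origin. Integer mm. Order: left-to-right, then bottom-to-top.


cube([320, 1020, 160]);
translate([320, 0, 0]) cube([320, 1020, 320]);
translate([640, 0, 0]) cube([320, 1020, 480]);
translate([960, 0, 0]) cube([320, 1020, 640]);
translate([1280, 0, 0]) cube([320, 1020, 800]);
translate([1600, 0, 0]) cube([320, 1020, 960]);
translate([1920, 0, 0]) cube([320, 1020, 1120]);


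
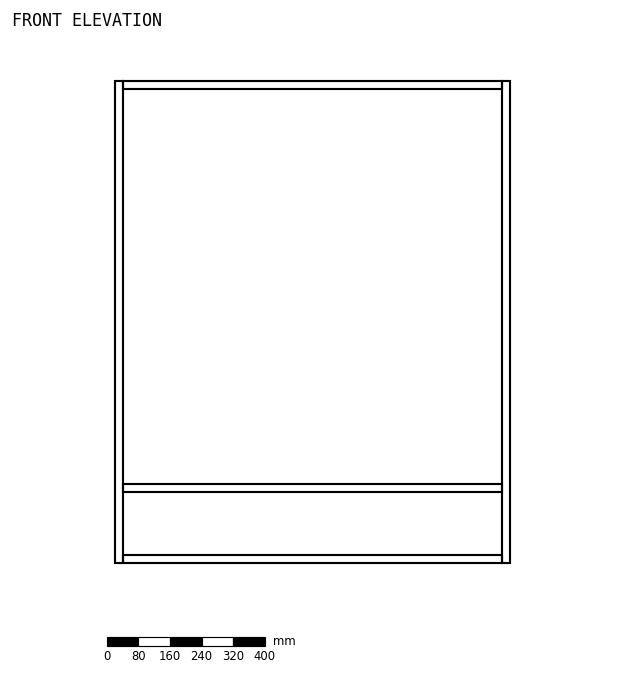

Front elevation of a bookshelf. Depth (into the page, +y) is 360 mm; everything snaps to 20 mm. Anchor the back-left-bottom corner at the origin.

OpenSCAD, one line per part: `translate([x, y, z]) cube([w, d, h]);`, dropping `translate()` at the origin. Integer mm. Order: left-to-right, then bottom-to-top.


cube([20, 360, 1220]);
translate([20, 0, 0]) cube([960, 360, 20]);
translate([20, 0, 180]) cube([960, 360, 20]);
translate([20, 0, 1200]) cube([960, 360, 20]);
translate([980, 0, 0]) cube([20, 360, 1220]);
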